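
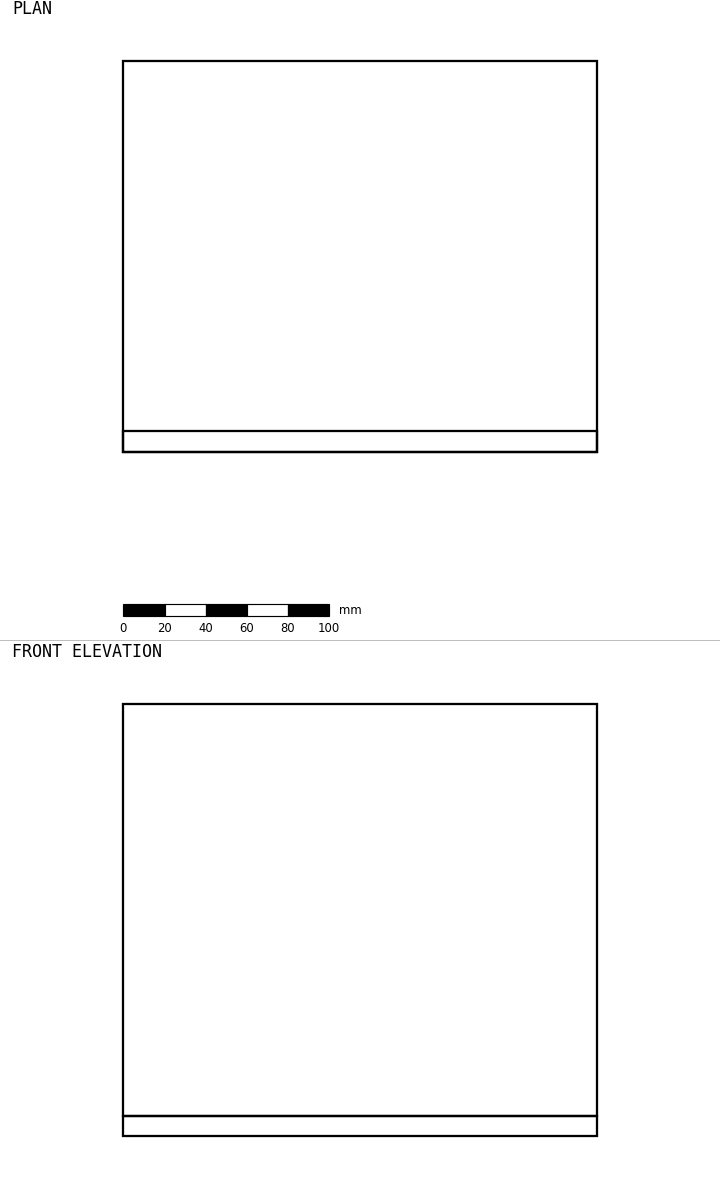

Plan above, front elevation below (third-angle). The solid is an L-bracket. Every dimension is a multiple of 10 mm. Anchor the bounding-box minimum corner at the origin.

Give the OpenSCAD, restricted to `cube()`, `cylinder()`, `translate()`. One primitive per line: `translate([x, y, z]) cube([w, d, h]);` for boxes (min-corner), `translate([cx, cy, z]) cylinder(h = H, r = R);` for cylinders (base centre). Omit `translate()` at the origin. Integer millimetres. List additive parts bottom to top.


cube([230, 190, 10]);
translate([0, 0, 10]) cube([230, 10, 200]);


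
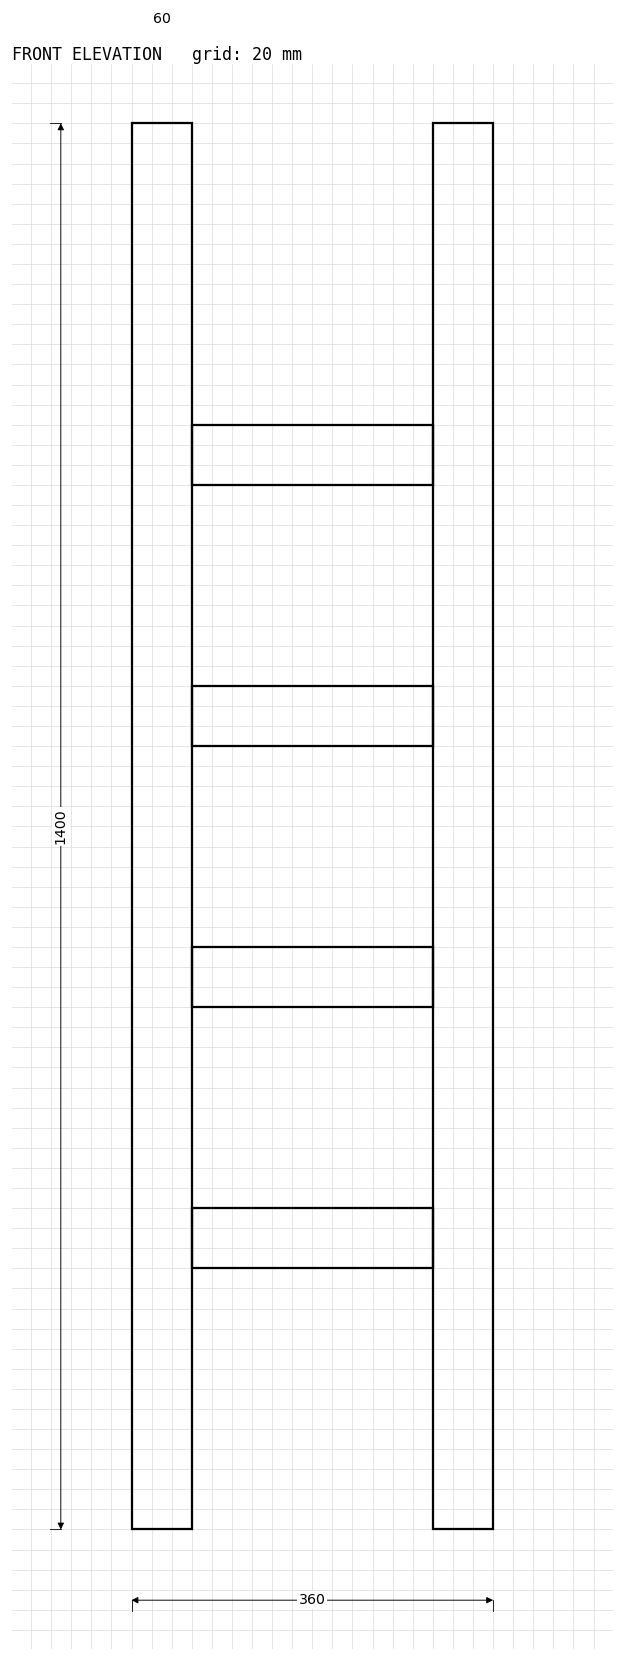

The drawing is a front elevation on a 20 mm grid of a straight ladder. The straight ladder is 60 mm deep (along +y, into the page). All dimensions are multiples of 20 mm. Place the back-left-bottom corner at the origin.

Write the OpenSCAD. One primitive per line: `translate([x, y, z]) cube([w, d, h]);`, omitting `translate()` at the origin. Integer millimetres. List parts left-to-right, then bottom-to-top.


cube([60, 60, 1400]);
translate([60, 0, 260]) cube([240, 60, 60]);
translate([60, 0, 520]) cube([240, 60, 60]);
translate([60, 0, 780]) cube([240, 60, 60]);
translate([60, 0, 1040]) cube([240, 60, 60]);
translate([300, 0, 0]) cube([60, 60, 1400]);


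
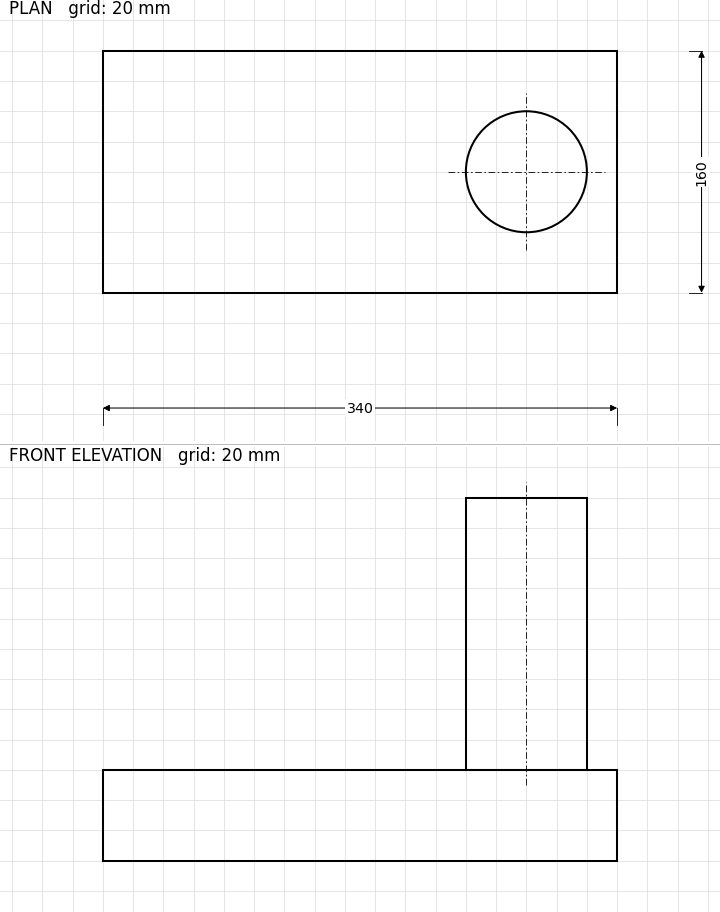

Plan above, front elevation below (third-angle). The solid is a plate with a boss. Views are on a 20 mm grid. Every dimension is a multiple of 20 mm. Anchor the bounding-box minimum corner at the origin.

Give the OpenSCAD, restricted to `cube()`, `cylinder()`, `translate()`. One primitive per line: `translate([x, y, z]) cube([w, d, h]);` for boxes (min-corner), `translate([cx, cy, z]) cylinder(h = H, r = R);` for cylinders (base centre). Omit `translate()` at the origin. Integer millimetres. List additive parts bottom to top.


cube([340, 160, 60]);
translate([280, 80, 60]) cylinder(h = 180, r = 40);


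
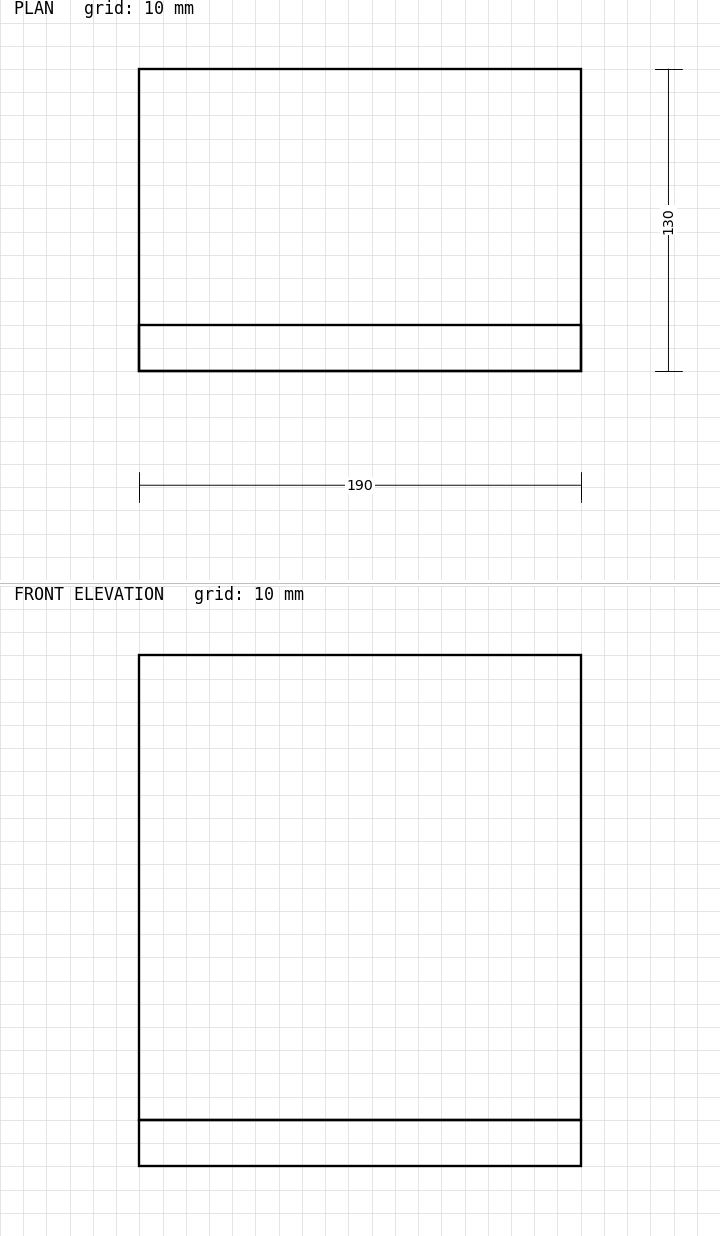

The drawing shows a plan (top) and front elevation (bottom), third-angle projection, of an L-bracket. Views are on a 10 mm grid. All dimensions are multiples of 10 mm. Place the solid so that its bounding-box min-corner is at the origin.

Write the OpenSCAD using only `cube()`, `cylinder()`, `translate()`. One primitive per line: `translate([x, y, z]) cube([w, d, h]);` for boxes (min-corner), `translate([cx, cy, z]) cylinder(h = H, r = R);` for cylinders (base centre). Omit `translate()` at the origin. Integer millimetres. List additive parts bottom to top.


cube([190, 130, 20]);
translate([0, 0, 20]) cube([190, 20, 200]);


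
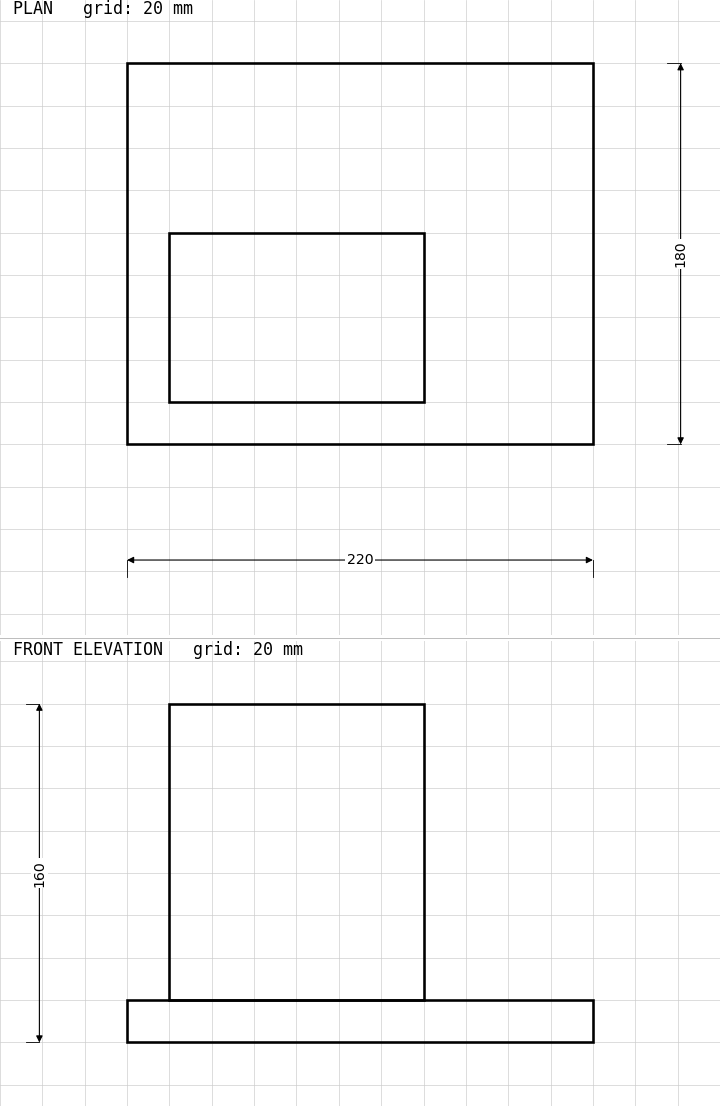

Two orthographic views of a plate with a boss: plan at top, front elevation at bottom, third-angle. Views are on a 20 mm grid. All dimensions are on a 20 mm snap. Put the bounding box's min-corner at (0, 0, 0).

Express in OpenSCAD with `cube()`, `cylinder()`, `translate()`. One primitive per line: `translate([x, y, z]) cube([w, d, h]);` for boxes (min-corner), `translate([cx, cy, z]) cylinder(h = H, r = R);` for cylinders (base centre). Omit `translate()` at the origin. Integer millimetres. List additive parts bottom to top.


cube([220, 180, 20]);
translate([20, 20, 20]) cube([120, 80, 140]);


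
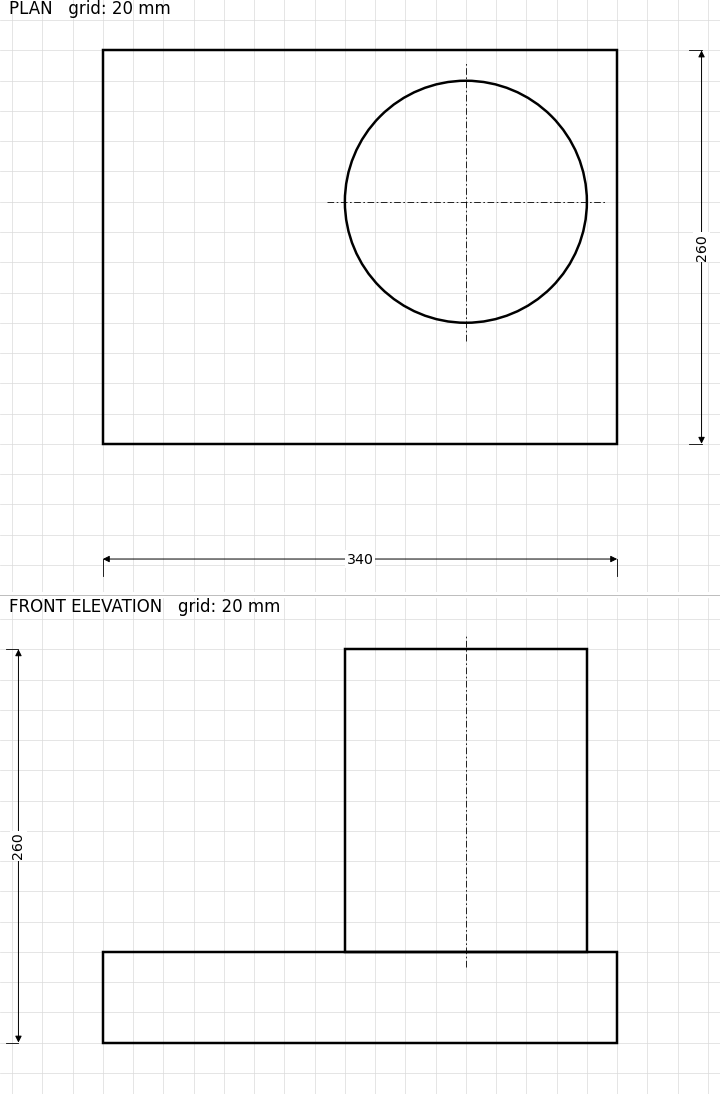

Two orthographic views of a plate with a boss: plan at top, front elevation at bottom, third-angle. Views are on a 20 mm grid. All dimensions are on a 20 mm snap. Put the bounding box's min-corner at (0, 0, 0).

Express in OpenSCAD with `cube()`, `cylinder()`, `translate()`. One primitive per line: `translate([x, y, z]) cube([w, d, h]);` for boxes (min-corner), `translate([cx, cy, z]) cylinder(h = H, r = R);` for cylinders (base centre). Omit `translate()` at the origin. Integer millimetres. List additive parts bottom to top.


cube([340, 260, 60]);
translate([240, 160, 60]) cylinder(h = 200, r = 80);


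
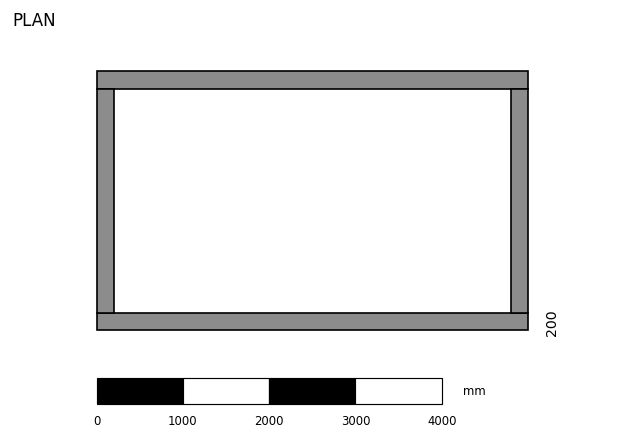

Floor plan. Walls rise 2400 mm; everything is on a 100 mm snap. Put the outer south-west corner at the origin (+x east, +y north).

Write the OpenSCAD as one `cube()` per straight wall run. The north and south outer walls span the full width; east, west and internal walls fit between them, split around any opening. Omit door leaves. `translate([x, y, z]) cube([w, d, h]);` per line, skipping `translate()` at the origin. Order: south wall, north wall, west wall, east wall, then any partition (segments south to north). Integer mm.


cube([5000, 200, 2400]);
translate([0, 2800, 0]) cube([5000, 200, 2400]);
translate([0, 200, 0]) cube([200, 2600, 2400]);
translate([4800, 200, 0]) cube([200, 2600, 2400]);


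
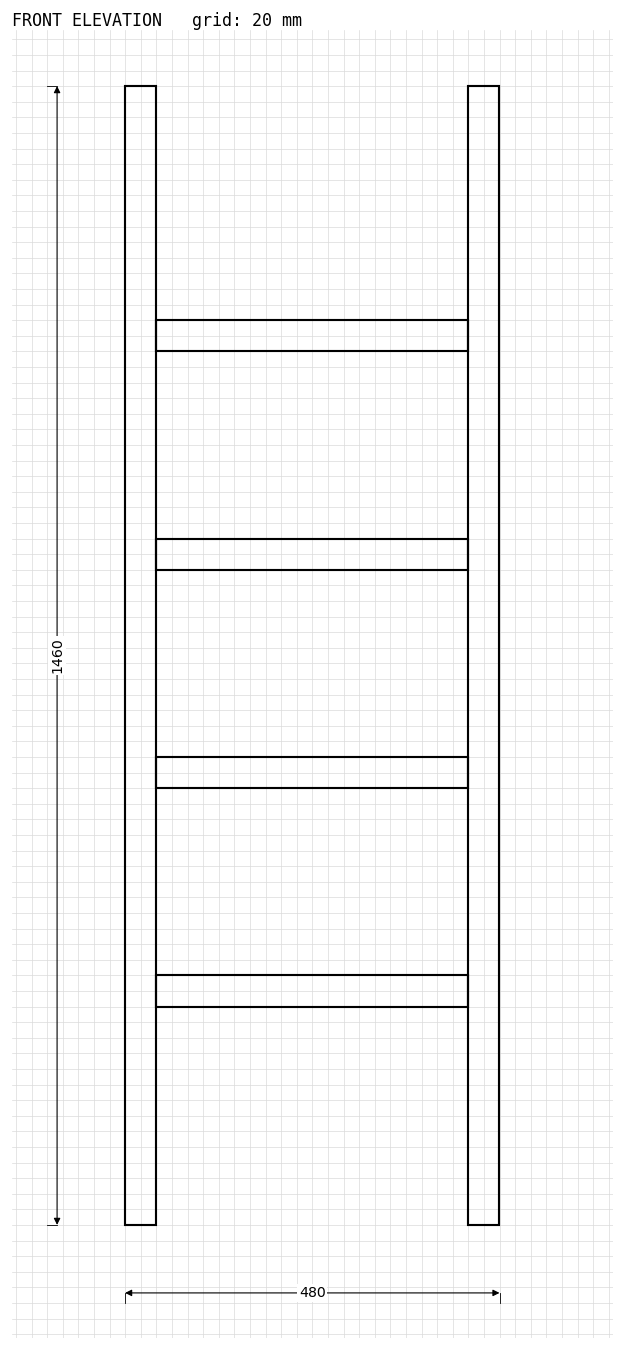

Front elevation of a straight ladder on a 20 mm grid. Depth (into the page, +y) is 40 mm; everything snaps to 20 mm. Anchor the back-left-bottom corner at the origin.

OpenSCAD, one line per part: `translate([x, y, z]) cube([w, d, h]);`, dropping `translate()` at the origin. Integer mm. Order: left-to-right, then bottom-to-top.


cube([40, 40, 1460]);
translate([40, 0, 280]) cube([400, 40, 40]);
translate([40, 0, 560]) cube([400, 40, 40]);
translate([40, 0, 840]) cube([400, 40, 40]);
translate([40, 0, 1120]) cube([400, 40, 40]);
translate([440, 0, 0]) cube([40, 40, 1460]);


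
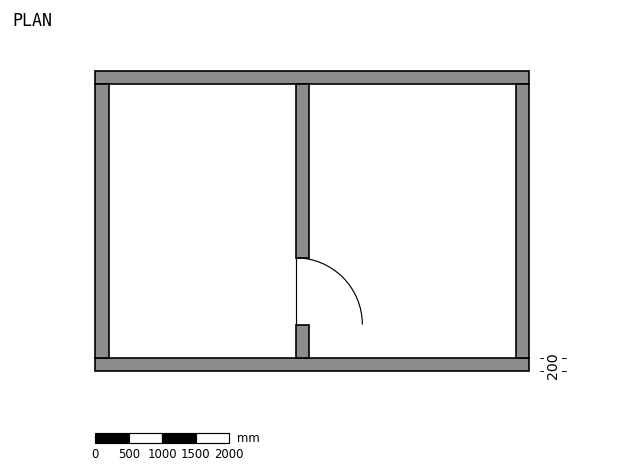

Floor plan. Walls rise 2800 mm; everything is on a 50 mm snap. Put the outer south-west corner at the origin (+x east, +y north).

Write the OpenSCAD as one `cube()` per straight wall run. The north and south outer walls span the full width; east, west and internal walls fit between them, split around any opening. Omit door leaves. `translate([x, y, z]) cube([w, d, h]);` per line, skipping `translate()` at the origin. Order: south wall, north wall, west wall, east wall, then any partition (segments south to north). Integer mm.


cube([6500, 200, 2800]);
translate([0, 4300, 0]) cube([6500, 200, 2800]);
translate([0, 200, 0]) cube([200, 4100, 2800]);
translate([6300, 200, 0]) cube([200, 4100, 2800]);
translate([3000, 200, 0]) cube([200, 500, 2800]);
translate([3000, 1700, 0]) cube([200, 2600, 2800]);


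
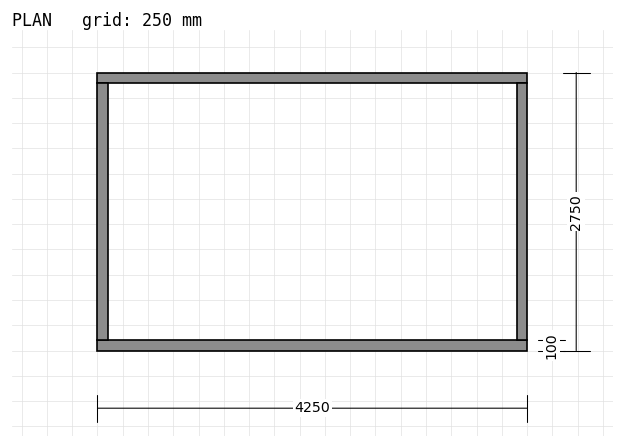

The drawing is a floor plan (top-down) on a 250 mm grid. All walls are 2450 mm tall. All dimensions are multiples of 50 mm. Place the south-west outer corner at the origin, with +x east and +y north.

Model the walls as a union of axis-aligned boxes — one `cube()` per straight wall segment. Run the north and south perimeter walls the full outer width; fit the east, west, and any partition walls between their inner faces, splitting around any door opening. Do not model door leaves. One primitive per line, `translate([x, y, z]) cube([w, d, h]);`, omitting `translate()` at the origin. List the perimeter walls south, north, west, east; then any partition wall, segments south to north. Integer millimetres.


cube([4250, 100, 2450]);
translate([0, 2650, 0]) cube([4250, 100, 2450]);
translate([0, 100, 0]) cube([100, 2550, 2450]);
translate([4150, 100, 0]) cube([100, 2550, 2450]);


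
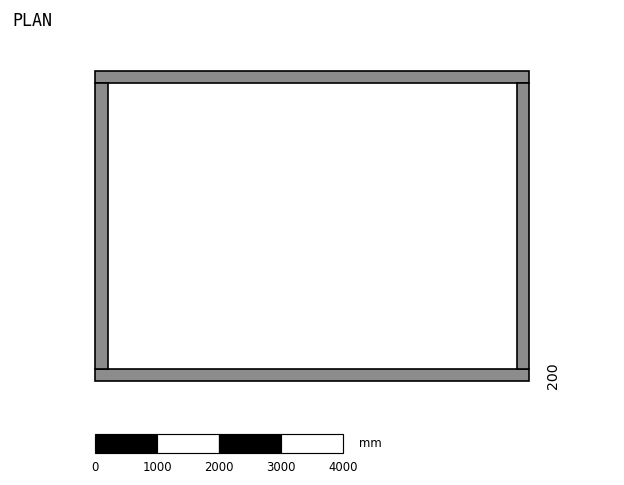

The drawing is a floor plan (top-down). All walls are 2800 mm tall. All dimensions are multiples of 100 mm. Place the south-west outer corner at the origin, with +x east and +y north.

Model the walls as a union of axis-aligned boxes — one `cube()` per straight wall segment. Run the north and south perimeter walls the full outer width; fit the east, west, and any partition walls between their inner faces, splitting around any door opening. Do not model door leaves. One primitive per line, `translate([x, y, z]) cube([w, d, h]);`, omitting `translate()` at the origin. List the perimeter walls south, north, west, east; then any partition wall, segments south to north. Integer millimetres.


cube([7000, 200, 2800]);
translate([0, 4800, 0]) cube([7000, 200, 2800]);
translate([0, 200, 0]) cube([200, 4600, 2800]);
translate([6800, 200, 0]) cube([200, 4600, 2800]);


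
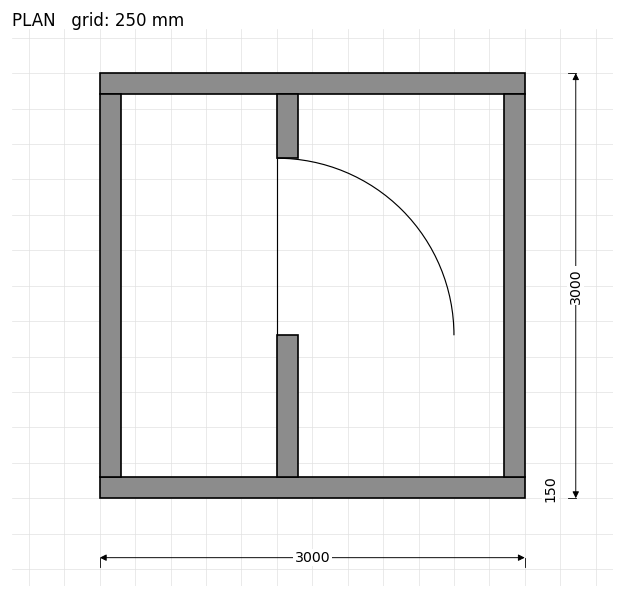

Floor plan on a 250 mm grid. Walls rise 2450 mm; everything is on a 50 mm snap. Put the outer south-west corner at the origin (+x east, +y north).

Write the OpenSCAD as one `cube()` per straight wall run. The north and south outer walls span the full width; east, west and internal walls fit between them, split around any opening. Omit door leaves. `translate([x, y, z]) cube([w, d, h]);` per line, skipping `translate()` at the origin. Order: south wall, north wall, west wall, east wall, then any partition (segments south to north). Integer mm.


cube([3000, 150, 2450]);
translate([0, 2850, 0]) cube([3000, 150, 2450]);
translate([0, 150, 0]) cube([150, 2700, 2450]);
translate([2850, 150, 0]) cube([150, 2700, 2450]);
translate([1250, 150, 0]) cube([150, 1000, 2450]);
translate([1250, 2400, 0]) cube([150, 450, 2450]);


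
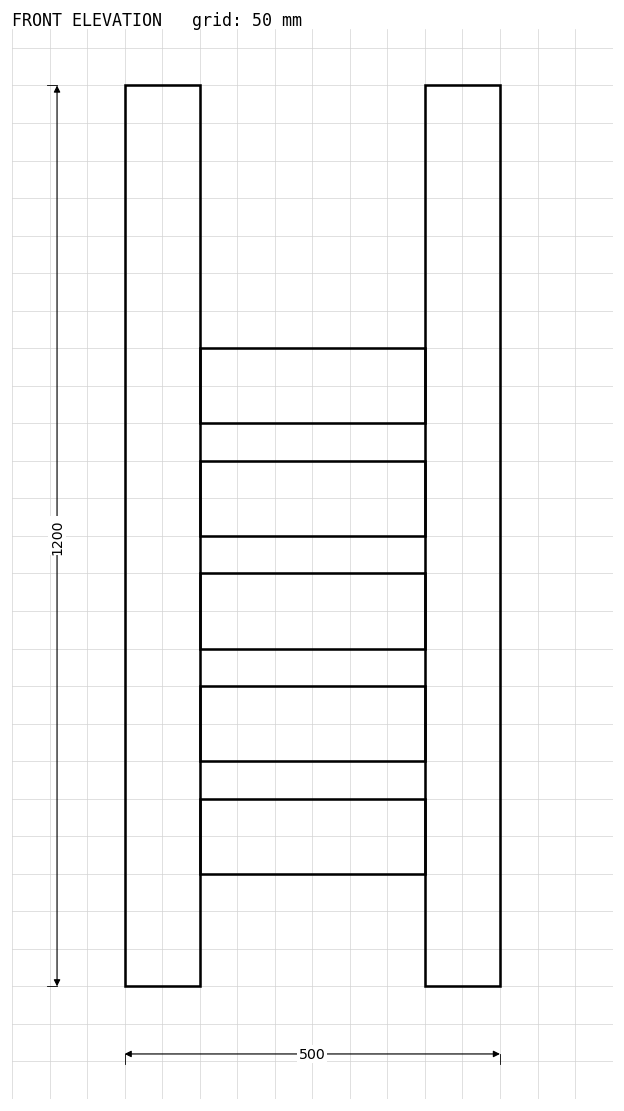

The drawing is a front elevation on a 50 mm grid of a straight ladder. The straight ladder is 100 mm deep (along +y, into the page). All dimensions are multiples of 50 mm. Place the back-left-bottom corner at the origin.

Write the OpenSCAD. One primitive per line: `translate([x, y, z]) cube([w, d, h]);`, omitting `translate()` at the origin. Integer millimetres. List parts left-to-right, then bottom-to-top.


cube([100, 100, 1200]);
translate([100, 0, 150]) cube([300, 100, 100]);
translate([100, 0, 300]) cube([300, 100, 100]);
translate([100, 0, 450]) cube([300, 100, 100]);
translate([100, 0, 600]) cube([300, 100, 100]);
translate([100, 0, 750]) cube([300, 100, 100]);
translate([400, 0, 0]) cube([100, 100, 1200]);


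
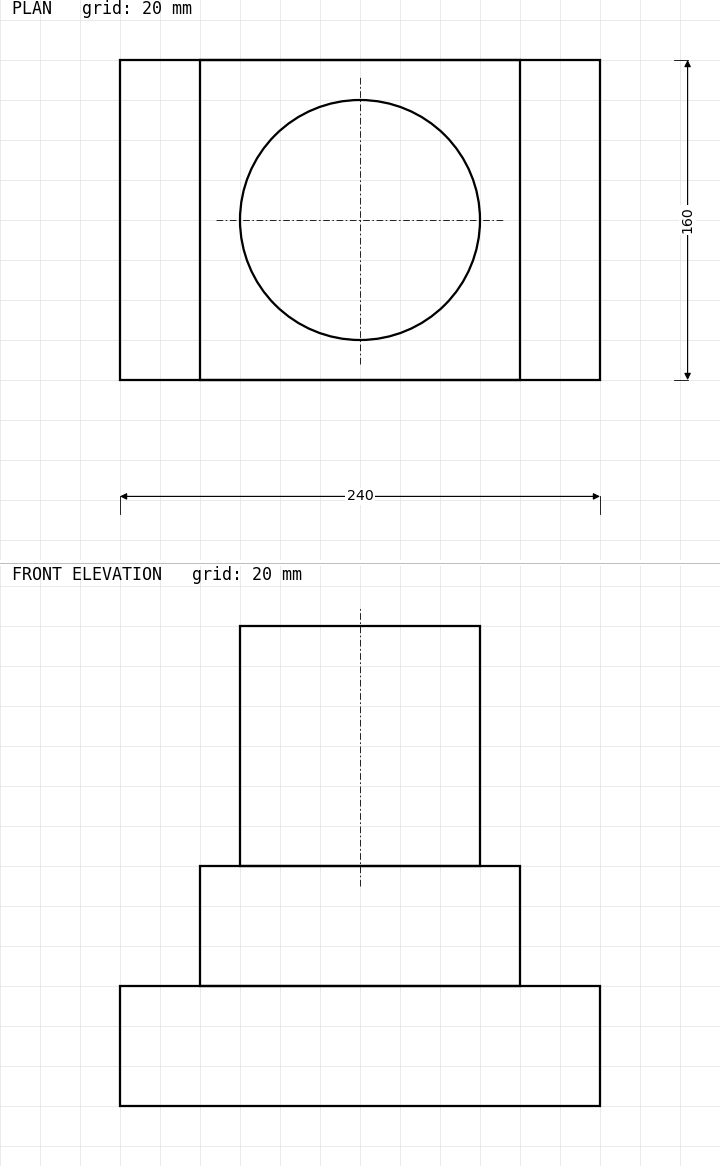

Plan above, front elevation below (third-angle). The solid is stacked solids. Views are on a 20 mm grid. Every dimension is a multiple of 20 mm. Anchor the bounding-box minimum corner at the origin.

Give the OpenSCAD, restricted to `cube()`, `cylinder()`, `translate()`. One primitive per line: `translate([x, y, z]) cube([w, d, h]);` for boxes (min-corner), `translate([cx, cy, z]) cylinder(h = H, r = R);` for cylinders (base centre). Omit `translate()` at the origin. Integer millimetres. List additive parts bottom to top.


cube([240, 160, 60]);
translate([40, 0, 60]) cube([160, 160, 60]);
translate([120, 80, 120]) cylinder(h = 120, r = 60);


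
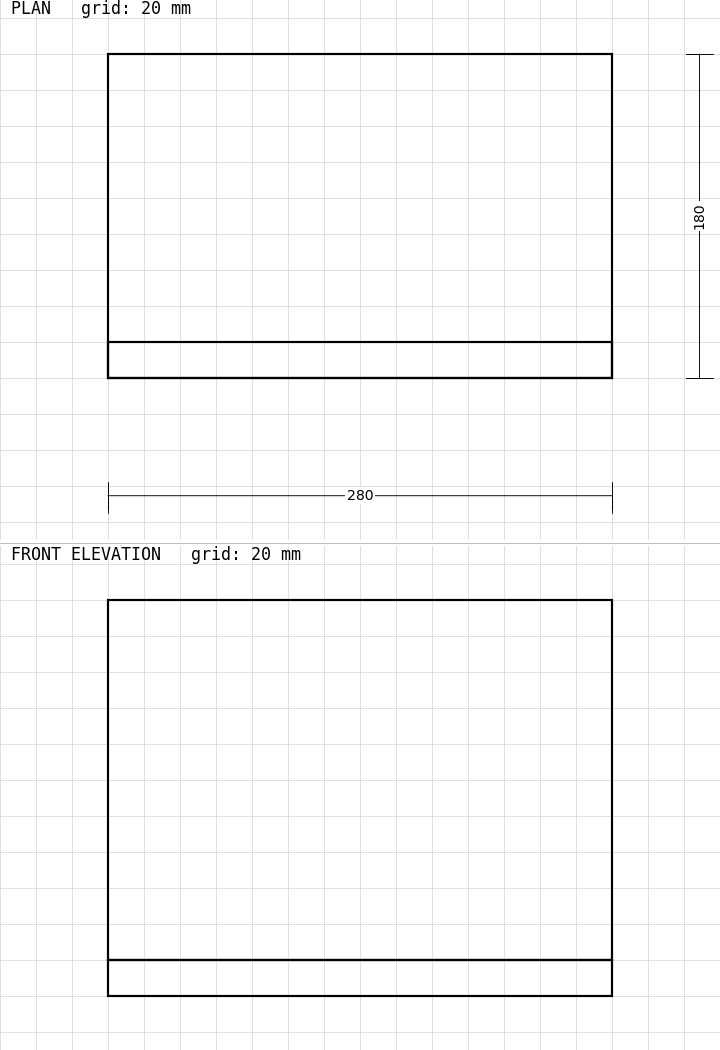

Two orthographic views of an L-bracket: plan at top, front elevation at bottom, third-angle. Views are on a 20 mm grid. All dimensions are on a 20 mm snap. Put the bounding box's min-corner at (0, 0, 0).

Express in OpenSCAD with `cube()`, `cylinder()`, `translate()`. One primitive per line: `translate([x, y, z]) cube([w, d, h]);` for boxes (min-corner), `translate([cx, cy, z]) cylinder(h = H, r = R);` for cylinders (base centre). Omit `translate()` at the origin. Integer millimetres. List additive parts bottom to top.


cube([280, 180, 20]);
translate([0, 0, 20]) cube([280, 20, 200]);


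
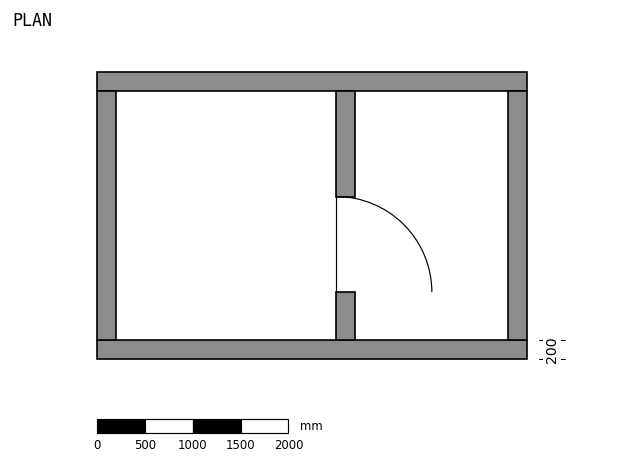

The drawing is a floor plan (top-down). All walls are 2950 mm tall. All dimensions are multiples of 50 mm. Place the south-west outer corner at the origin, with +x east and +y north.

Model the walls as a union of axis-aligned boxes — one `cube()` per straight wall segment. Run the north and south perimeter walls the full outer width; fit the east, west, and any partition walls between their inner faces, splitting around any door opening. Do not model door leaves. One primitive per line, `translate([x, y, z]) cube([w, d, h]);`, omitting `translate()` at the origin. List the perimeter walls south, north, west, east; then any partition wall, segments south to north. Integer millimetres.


cube([4500, 200, 2950]);
translate([0, 2800, 0]) cube([4500, 200, 2950]);
translate([0, 200, 0]) cube([200, 2600, 2950]);
translate([4300, 200, 0]) cube([200, 2600, 2950]);
translate([2500, 200, 0]) cube([200, 500, 2950]);
translate([2500, 1700, 0]) cube([200, 1100, 2950]);


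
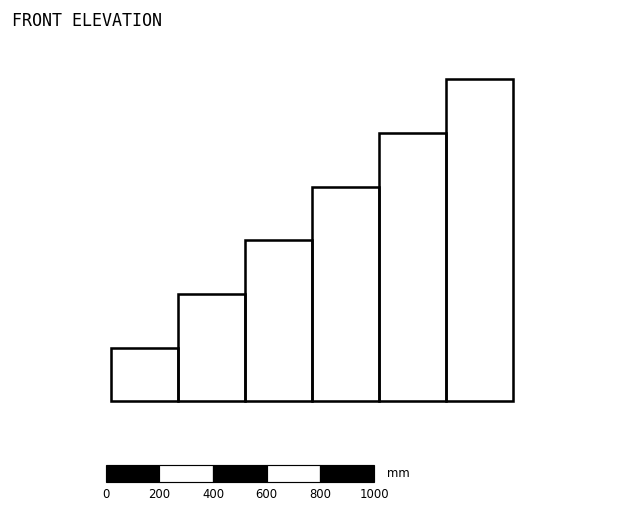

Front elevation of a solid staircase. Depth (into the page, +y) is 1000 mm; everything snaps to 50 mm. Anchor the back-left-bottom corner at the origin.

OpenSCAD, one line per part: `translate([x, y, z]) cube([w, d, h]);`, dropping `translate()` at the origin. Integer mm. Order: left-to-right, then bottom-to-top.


cube([250, 1000, 200]);
translate([250, 0, 0]) cube([250, 1000, 400]);
translate([500, 0, 0]) cube([250, 1000, 600]);
translate([750, 0, 0]) cube([250, 1000, 800]);
translate([1000, 0, 0]) cube([250, 1000, 1000]);
translate([1250, 0, 0]) cube([250, 1000, 1200]);


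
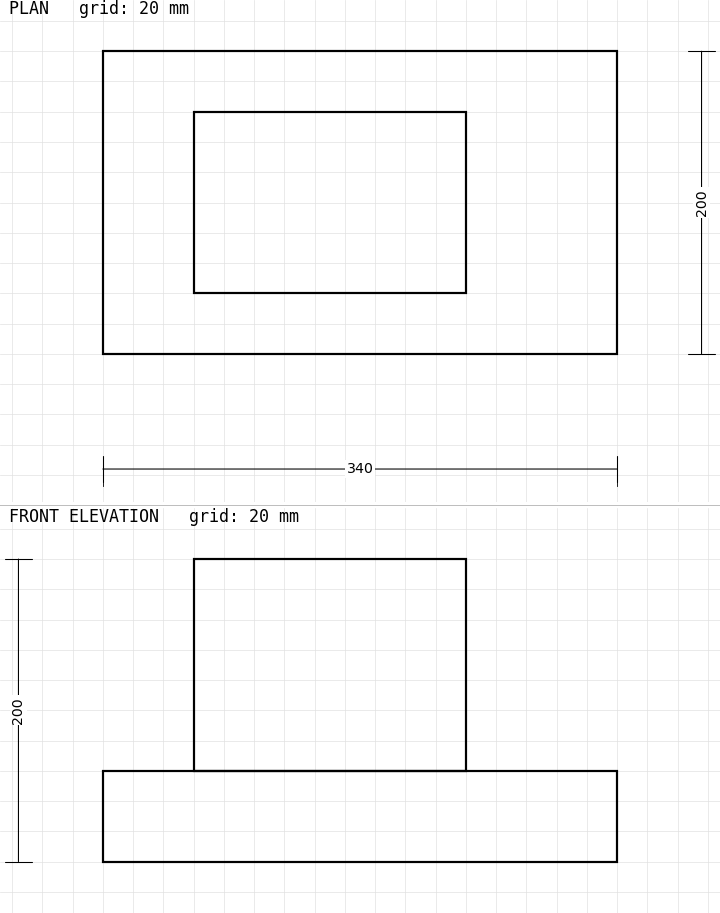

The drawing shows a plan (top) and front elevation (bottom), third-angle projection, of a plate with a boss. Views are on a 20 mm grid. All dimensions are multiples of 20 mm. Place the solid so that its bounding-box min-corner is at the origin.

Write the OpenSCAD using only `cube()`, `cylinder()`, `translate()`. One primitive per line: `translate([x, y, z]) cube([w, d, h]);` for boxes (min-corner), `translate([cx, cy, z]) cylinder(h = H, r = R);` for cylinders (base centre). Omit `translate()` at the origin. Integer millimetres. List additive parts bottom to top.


cube([340, 200, 60]);
translate([60, 40, 60]) cube([180, 120, 140]);


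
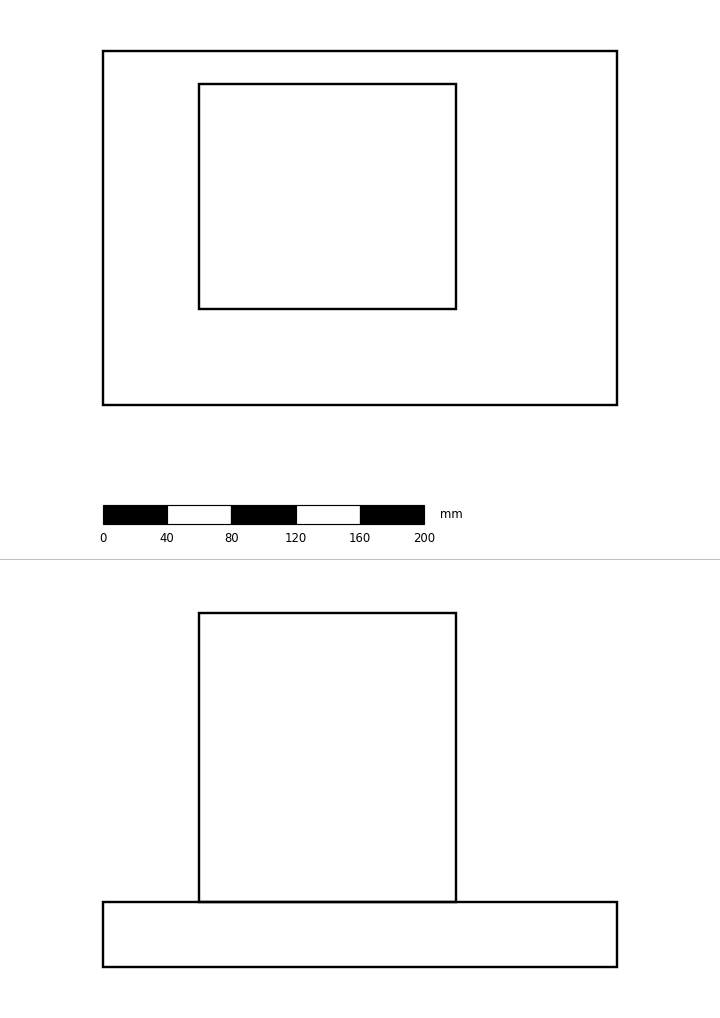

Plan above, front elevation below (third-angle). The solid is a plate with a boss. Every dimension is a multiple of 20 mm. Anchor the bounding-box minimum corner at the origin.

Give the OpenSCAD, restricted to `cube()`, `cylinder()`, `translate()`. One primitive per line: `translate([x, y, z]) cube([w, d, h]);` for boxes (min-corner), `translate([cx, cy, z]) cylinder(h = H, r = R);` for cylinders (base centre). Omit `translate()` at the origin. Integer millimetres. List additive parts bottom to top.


cube([320, 220, 40]);
translate([60, 60, 40]) cube([160, 140, 180]);


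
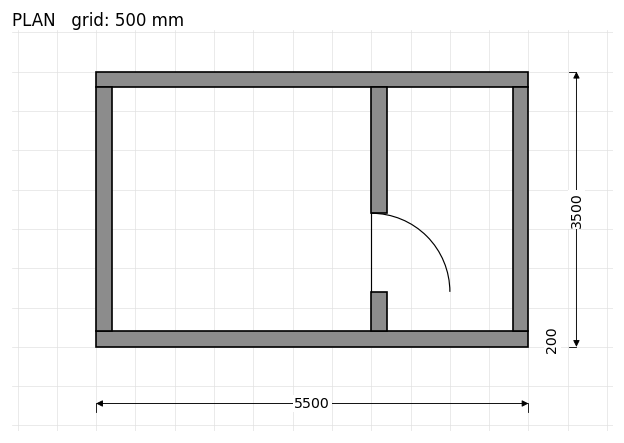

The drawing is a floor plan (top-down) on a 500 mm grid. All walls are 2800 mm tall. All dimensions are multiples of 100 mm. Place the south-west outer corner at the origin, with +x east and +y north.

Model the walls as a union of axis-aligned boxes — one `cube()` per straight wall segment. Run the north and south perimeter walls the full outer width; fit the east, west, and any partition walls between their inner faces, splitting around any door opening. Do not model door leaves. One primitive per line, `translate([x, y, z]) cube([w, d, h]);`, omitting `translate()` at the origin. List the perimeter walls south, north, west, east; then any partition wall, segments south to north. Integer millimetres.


cube([5500, 200, 2800]);
translate([0, 3300, 0]) cube([5500, 200, 2800]);
translate([0, 200, 0]) cube([200, 3100, 2800]);
translate([5300, 200, 0]) cube([200, 3100, 2800]);
translate([3500, 200, 0]) cube([200, 500, 2800]);
translate([3500, 1700, 0]) cube([200, 1600, 2800]);


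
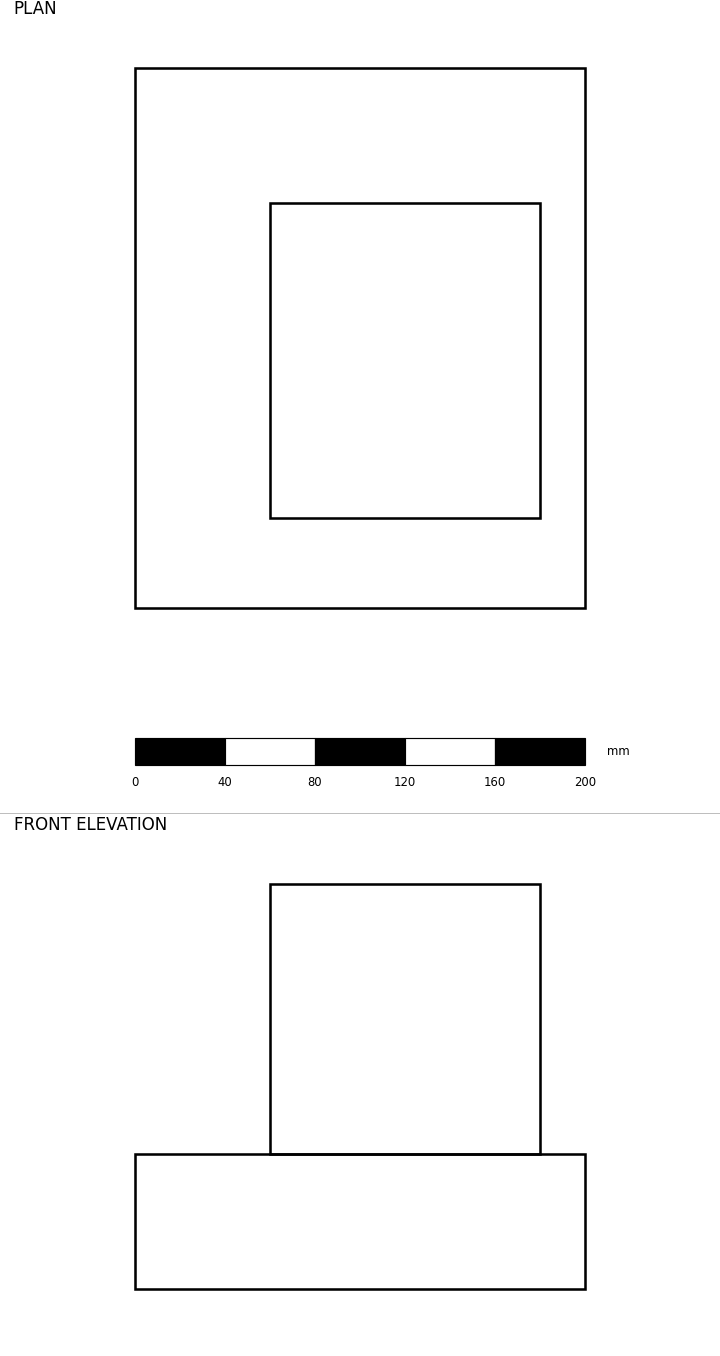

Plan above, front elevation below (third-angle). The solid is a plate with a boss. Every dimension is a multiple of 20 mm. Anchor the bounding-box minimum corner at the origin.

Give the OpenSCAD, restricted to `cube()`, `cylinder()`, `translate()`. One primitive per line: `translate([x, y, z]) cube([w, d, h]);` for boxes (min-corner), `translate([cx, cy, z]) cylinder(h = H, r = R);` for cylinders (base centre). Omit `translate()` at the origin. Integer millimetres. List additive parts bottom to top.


cube([200, 240, 60]);
translate([60, 40, 60]) cube([120, 140, 120]);


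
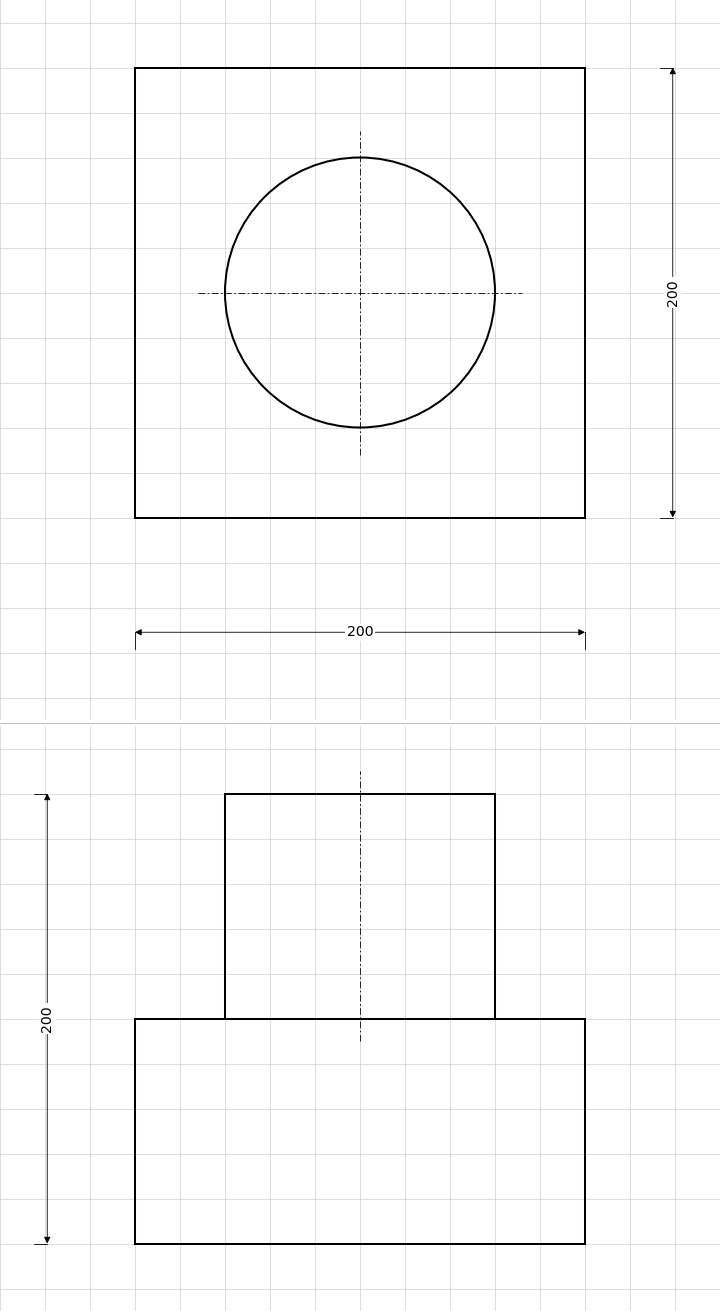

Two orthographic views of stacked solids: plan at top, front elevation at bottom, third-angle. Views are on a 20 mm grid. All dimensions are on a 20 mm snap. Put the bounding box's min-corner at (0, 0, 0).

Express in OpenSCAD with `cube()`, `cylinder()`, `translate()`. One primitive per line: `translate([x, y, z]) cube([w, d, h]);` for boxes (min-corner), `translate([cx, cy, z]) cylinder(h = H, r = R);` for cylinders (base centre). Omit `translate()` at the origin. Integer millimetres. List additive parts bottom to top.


cube([200, 200, 100]);
translate([100, 100, 100]) cylinder(h = 100, r = 60);


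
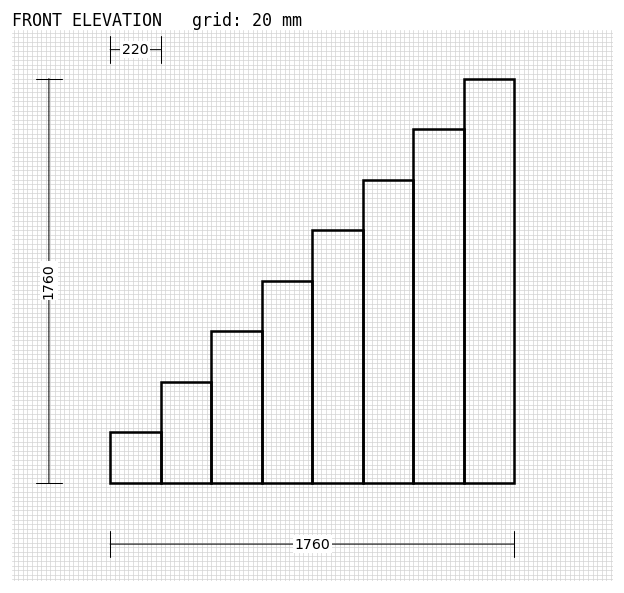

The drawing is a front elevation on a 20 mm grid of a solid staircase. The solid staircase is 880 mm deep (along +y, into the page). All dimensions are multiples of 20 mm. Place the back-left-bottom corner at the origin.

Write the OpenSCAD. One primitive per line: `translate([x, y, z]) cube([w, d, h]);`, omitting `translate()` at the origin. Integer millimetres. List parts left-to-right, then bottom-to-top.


cube([220, 880, 220]);
translate([220, 0, 0]) cube([220, 880, 440]);
translate([440, 0, 0]) cube([220, 880, 660]);
translate([660, 0, 0]) cube([220, 880, 880]);
translate([880, 0, 0]) cube([220, 880, 1100]);
translate([1100, 0, 0]) cube([220, 880, 1320]);
translate([1320, 0, 0]) cube([220, 880, 1540]);
translate([1540, 0, 0]) cube([220, 880, 1760]);


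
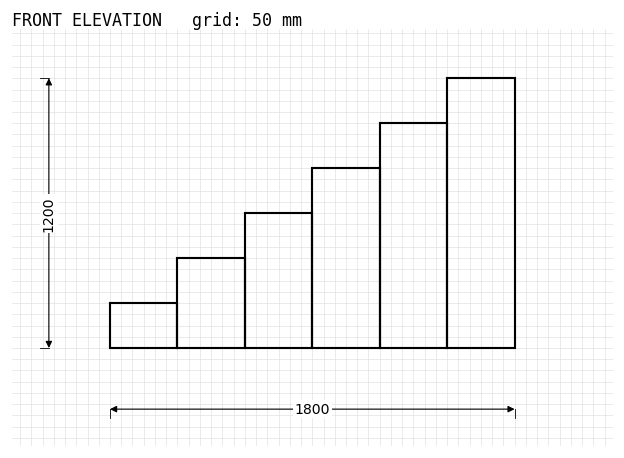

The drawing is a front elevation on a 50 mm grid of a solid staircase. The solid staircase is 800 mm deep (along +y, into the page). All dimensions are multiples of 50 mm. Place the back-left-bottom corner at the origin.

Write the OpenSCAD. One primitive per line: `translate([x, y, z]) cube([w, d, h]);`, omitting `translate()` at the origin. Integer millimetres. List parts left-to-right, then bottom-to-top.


cube([300, 800, 200]);
translate([300, 0, 0]) cube([300, 800, 400]);
translate([600, 0, 0]) cube([300, 800, 600]);
translate([900, 0, 0]) cube([300, 800, 800]);
translate([1200, 0, 0]) cube([300, 800, 1000]);
translate([1500, 0, 0]) cube([300, 800, 1200]);


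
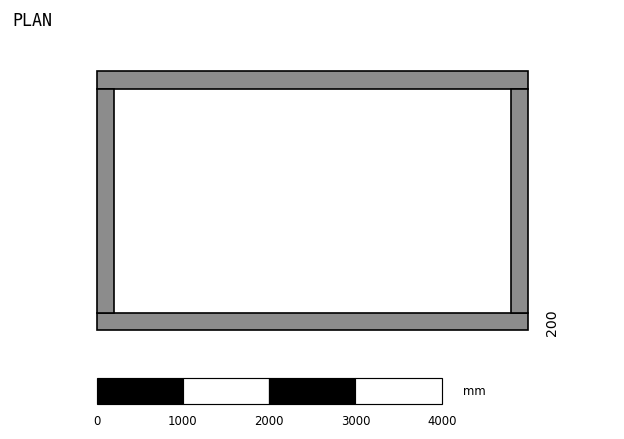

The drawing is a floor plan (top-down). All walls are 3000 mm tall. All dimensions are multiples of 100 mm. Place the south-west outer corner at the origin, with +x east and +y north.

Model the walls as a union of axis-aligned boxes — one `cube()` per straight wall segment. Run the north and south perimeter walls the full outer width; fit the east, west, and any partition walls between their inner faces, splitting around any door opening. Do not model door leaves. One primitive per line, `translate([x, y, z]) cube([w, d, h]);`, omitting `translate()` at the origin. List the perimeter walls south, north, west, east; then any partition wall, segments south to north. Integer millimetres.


cube([5000, 200, 3000]);
translate([0, 2800, 0]) cube([5000, 200, 3000]);
translate([0, 200, 0]) cube([200, 2600, 3000]);
translate([4800, 200, 0]) cube([200, 2600, 3000]);


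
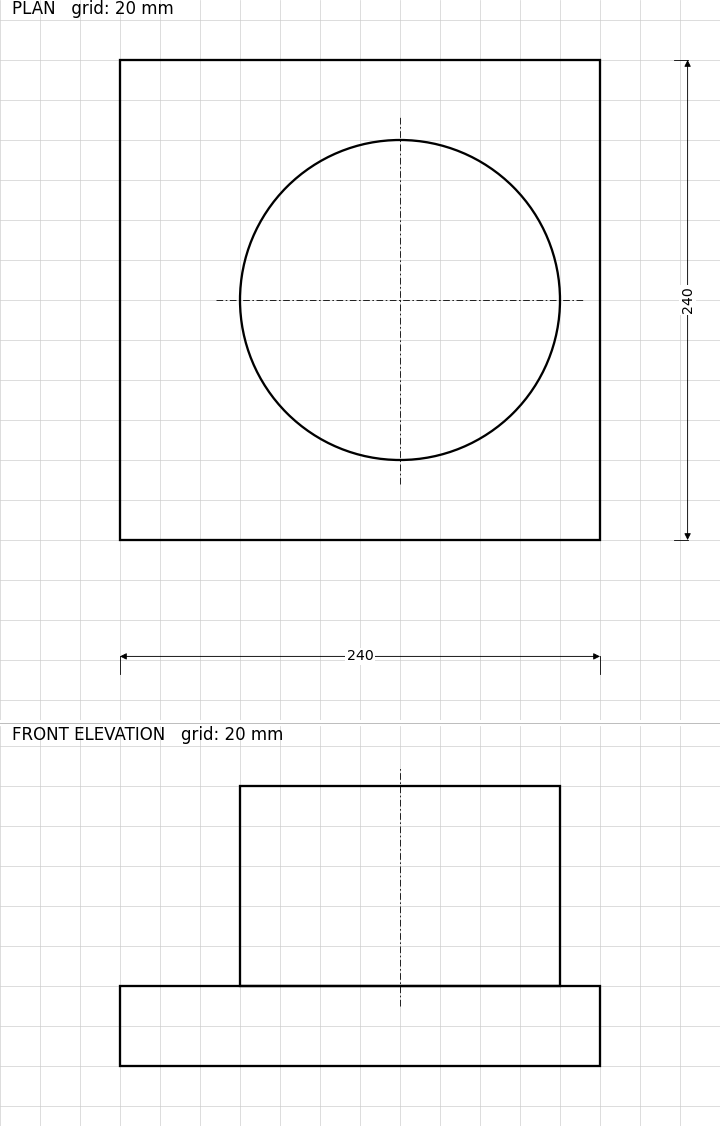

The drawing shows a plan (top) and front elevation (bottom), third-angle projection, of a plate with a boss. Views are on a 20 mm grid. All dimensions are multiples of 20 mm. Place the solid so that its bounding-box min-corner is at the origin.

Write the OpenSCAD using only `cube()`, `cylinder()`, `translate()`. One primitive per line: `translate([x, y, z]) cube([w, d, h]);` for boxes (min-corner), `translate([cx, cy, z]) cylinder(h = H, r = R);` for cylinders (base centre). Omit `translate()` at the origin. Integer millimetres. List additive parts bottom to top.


cube([240, 240, 40]);
translate([140, 120, 40]) cylinder(h = 100, r = 80);


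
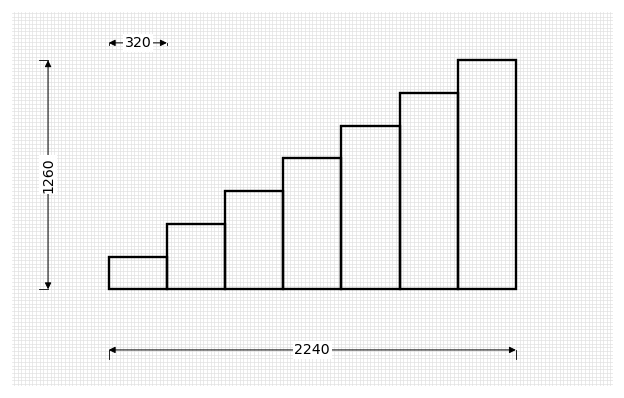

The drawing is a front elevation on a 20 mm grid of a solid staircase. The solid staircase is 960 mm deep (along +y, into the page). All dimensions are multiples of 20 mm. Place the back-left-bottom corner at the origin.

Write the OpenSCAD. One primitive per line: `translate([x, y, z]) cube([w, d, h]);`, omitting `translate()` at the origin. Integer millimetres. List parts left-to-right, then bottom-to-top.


cube([320, 960, 180]);
translate([320, 0, 0]) cube([320, 960, 360]);
translate([640, 0, 0]) cube([320, 960, 540]);
translate([960, 0, 0]) cube([320, 960, 720]);
translate([1280, 0, 0]) cube([320, 960, 900]);
translate([1600, 0, 0]) cube([320, 960, 1080]);
translate([1920, 0, 0]) cube([320, 960, 1260]);


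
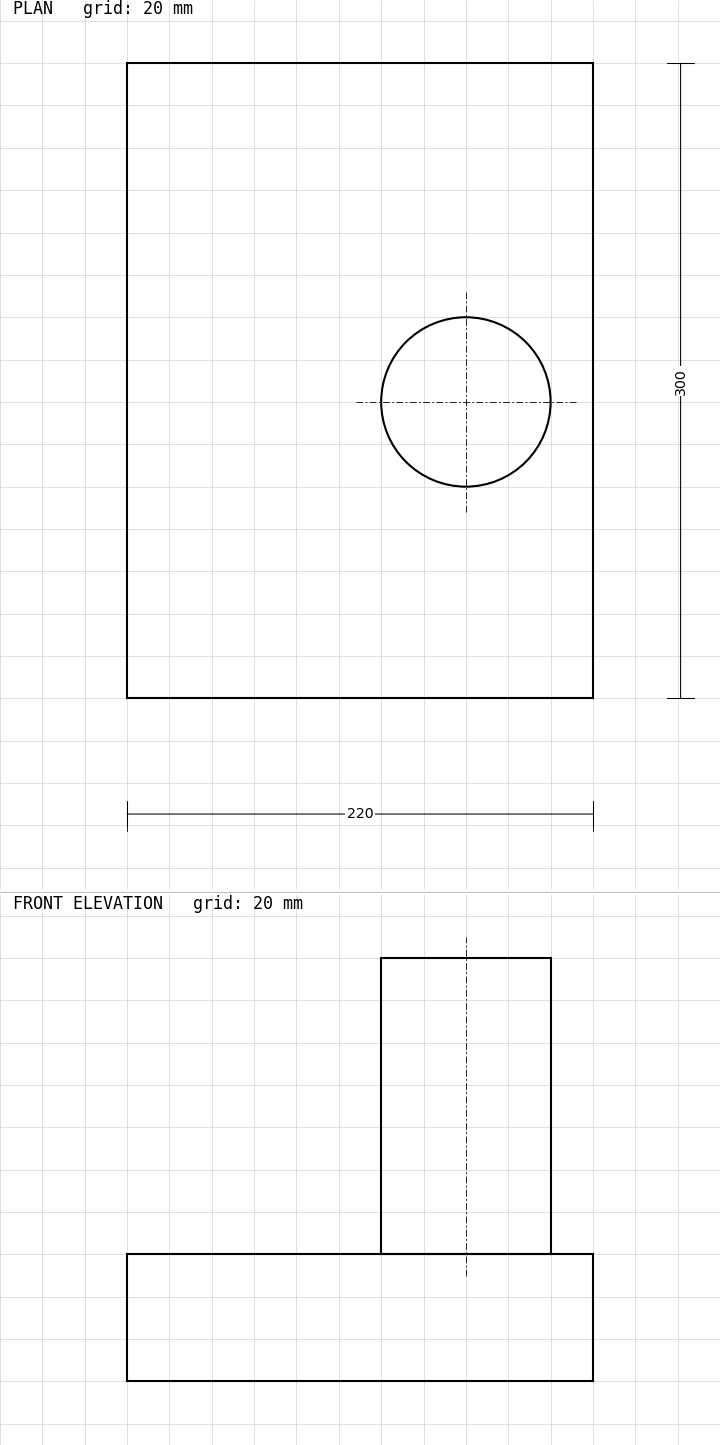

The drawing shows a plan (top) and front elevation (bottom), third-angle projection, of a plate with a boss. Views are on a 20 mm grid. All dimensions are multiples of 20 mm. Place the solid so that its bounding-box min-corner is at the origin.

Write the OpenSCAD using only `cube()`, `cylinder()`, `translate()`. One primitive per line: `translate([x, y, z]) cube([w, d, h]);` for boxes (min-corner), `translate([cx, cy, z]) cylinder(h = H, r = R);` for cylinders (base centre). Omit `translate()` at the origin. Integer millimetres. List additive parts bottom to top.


cube([220, 300, 60]);
translate([160, 140, 60]) cylinder(h = 140, r = 40);


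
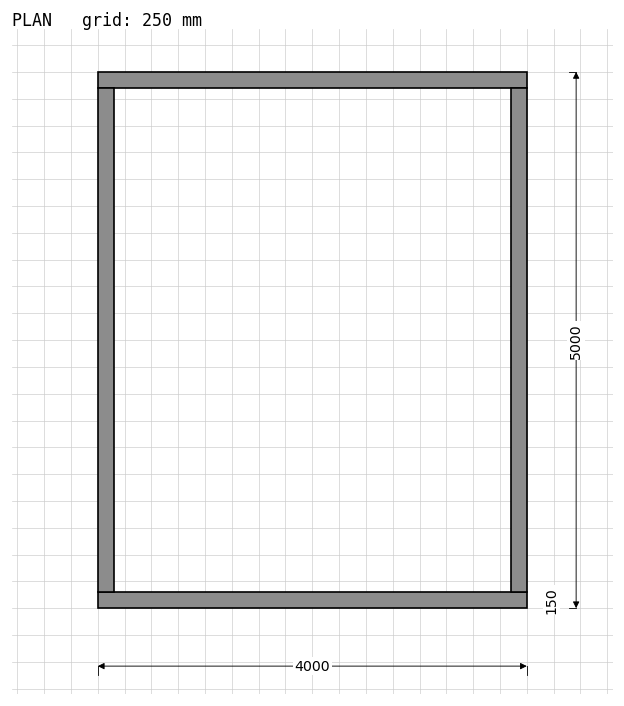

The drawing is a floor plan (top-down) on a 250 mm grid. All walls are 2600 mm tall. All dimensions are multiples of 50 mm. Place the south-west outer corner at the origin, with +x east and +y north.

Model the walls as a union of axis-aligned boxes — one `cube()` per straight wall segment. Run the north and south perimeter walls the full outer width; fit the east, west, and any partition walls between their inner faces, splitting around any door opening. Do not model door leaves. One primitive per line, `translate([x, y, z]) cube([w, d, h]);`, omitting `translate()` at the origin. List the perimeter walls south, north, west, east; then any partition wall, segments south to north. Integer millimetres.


cube([4000, 150, 2600]);
translate([0, 4850, 0]) cube([4000, 150, 2600]);
translate([0, 150, 0]) cube([150, 4700, 2600]);
translate([3850, 150, 0]) cube([150, 4700, 2600]);


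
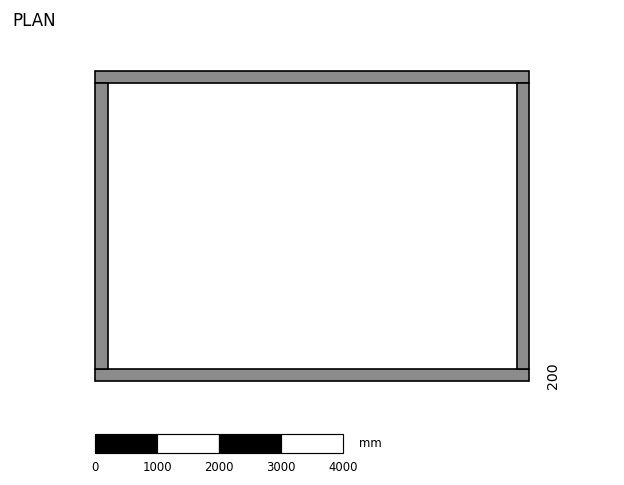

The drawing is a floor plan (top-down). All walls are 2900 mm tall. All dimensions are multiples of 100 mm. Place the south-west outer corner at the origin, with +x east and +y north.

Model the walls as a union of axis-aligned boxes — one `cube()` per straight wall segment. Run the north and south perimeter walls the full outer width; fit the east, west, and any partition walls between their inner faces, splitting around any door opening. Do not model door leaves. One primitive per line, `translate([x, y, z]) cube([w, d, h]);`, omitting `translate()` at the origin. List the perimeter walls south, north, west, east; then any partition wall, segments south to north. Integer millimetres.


cube([7000, 200, 2900]);
translate([0, 4800, 0]) cube([7000, 200, 2900]);
translate([0, 200, 0]) cube([200, 4600, 2900]);
translate([6800, 200, 0]) cube([200, 4600, 2900]);


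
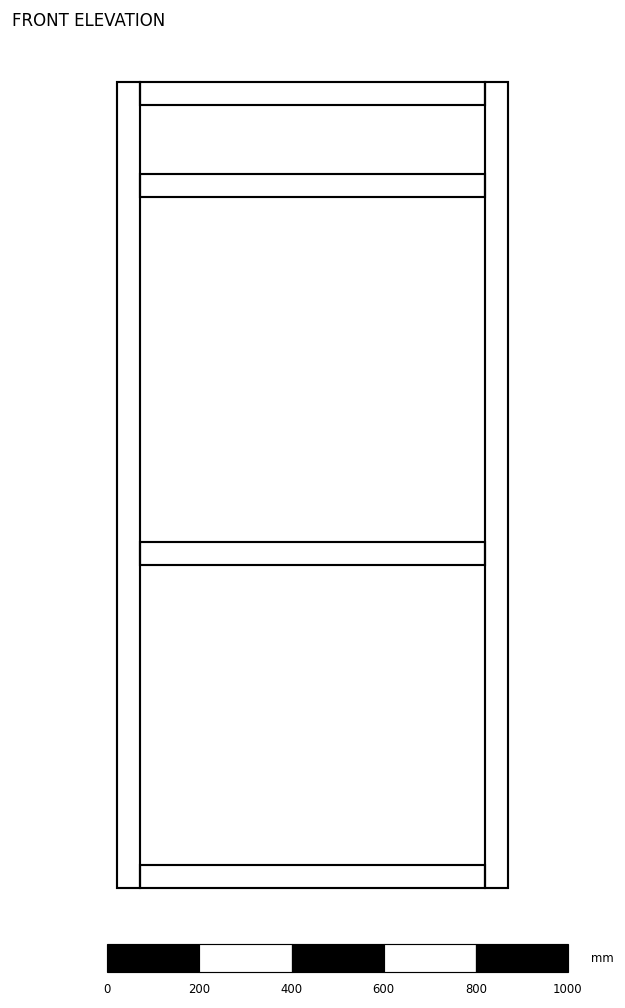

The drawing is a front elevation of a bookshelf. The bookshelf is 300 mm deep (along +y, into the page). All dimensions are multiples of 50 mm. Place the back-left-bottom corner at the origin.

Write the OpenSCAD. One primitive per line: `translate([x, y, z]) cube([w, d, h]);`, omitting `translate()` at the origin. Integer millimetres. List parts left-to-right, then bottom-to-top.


cube([50, 300, 1750]);
translate([50, 0, 0]) cube([750, 300, 50]);
translate([50, 0, 700]) cube([750, 300, 50]);
translate([50, 0, 1500]) cube([750, 300, 50]);
translate([50, 0, 1700]) cube([750, 300, 50]);
translate([800, 0, 0]) cube([50, 300, 1750]);


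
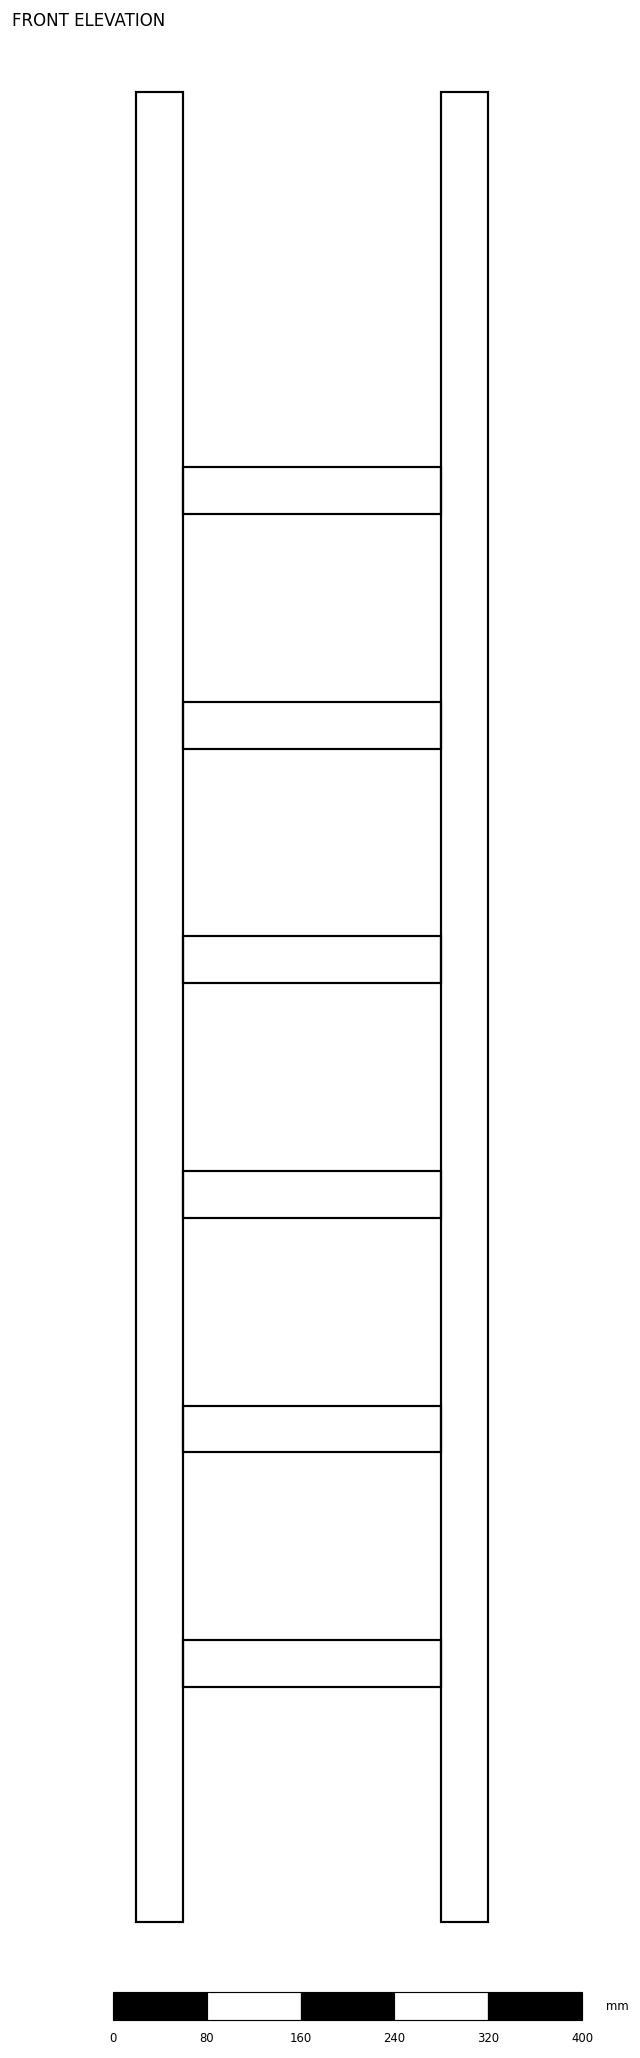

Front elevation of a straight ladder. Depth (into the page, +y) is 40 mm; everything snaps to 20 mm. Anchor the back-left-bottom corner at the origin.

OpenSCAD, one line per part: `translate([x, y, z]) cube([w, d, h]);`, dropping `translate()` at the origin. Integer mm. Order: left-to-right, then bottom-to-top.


cube([40, 40, 1560]);
translate([40, 0, 200]) cube([220, 40, 40]);
translate([40, 0, 400]) cube([220, 40, 40]);
translate([40, 0, 600]) cube([220, 40, 40]);
translate([40, 0, 800]) cube([220, 40, 40]);
translate([40, 0, 1000]) cube([220, 40, 40]);
translate([40, 0, 1200]) cube([220, 40, 40]);
translate([260, 0, 0]) cube([40, 40, 1560]);


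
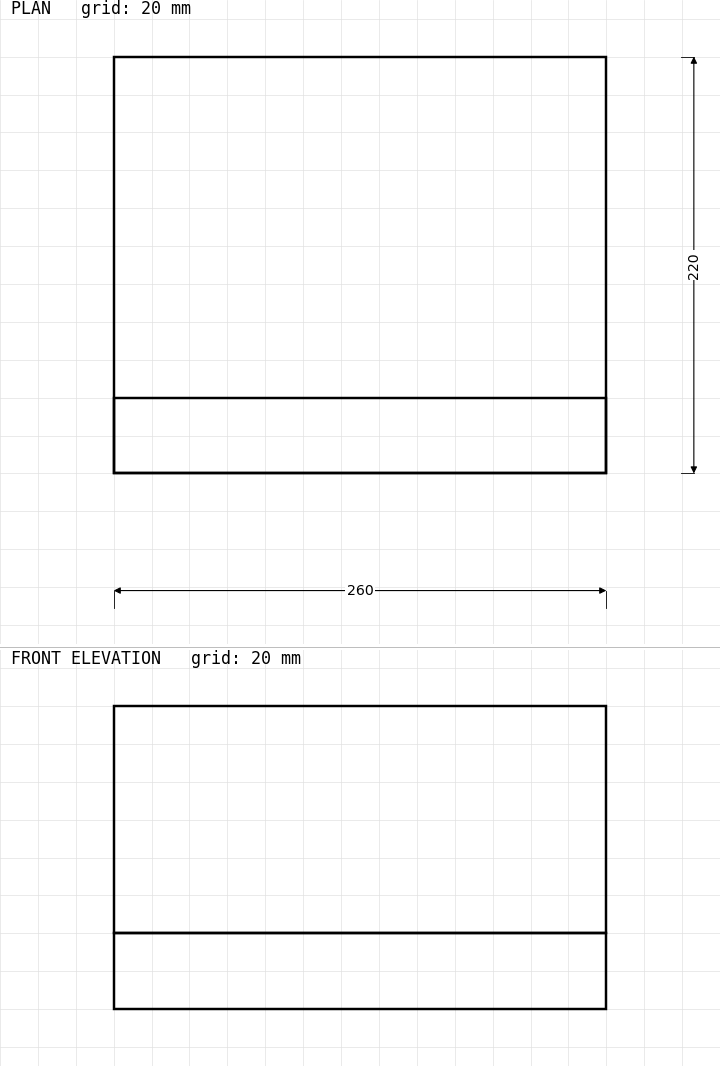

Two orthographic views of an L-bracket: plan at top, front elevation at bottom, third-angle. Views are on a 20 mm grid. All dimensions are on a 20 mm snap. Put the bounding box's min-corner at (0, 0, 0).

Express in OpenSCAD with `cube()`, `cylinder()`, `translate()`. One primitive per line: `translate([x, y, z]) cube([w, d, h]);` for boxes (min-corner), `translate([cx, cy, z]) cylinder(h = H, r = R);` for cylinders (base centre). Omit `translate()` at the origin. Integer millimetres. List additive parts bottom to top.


cube([260, 220, 40]);
translate([0, 0, 40]) cube([260, 40, 120]);


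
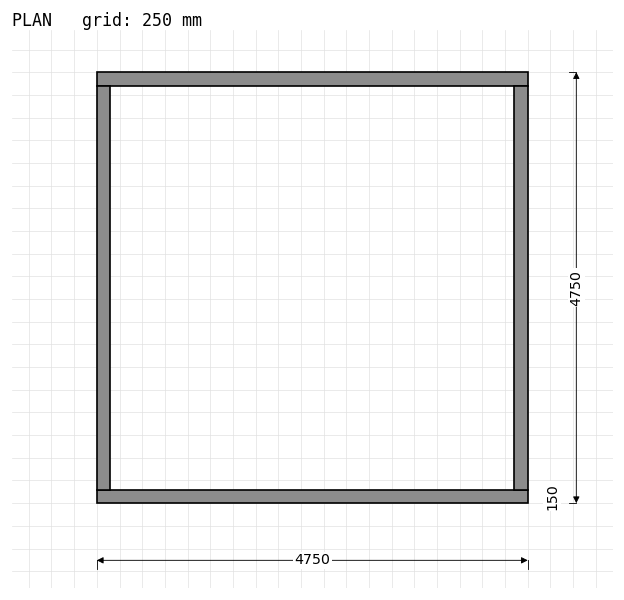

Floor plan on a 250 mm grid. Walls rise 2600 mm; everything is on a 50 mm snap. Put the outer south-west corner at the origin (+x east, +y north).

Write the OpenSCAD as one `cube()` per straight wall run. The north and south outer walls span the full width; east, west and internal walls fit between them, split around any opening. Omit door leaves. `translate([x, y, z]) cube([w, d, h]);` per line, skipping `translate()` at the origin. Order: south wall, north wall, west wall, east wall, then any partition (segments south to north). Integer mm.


cube([4750, 150, 2600]);
translate([0, 4600, 0]) cube([4750, 150, 2600]);
translate([0, 150, 0]) cube([150, 4450, 2600]);
translate([4600, 150, 0]) cube([150, 4450, 2600]);


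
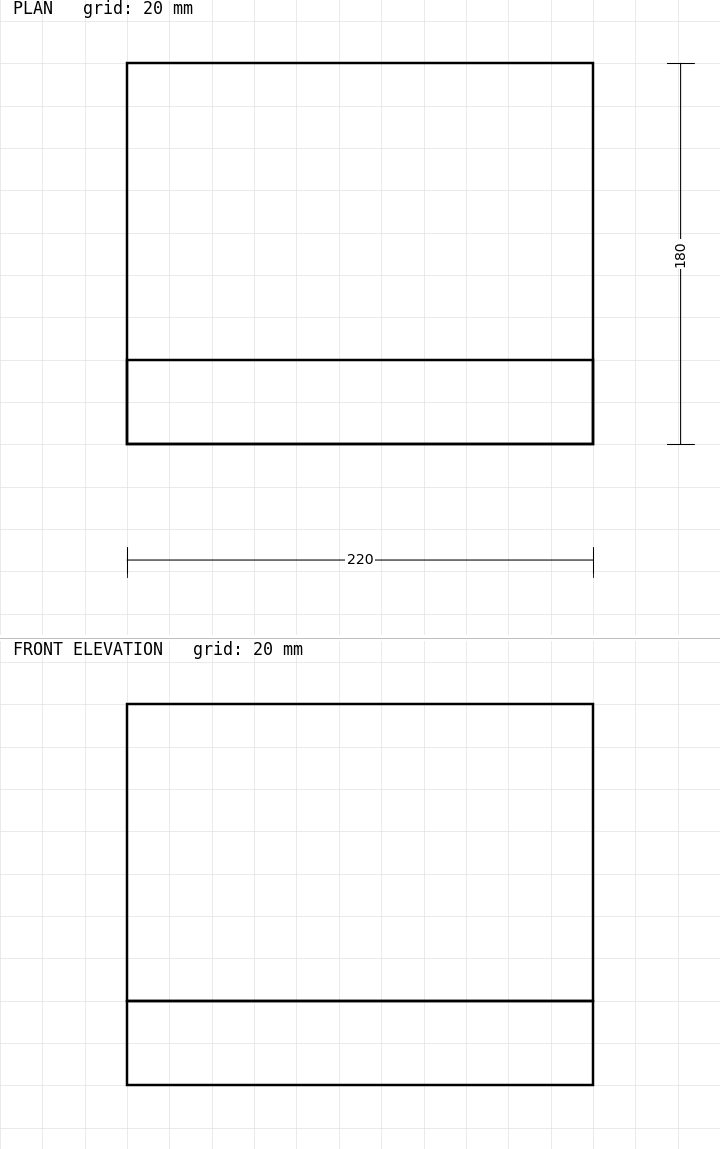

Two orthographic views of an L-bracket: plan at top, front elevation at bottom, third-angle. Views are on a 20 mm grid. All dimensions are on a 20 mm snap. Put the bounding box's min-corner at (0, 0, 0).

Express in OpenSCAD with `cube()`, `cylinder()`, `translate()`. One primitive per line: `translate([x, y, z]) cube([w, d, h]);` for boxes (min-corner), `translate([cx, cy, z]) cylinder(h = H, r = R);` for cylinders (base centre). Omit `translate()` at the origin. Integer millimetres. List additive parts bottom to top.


cube([220, 180, 40]);
translate([0, 0, 40]) cube([220, 40, 140]);


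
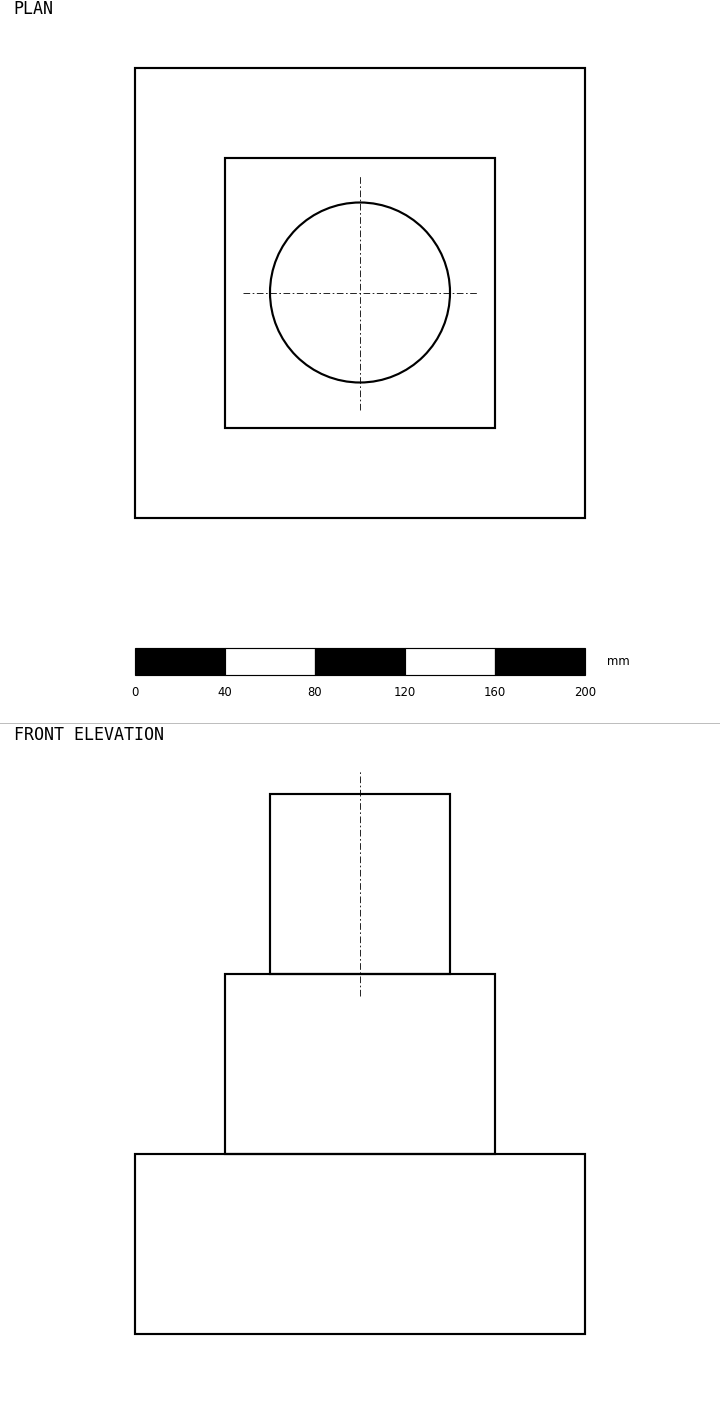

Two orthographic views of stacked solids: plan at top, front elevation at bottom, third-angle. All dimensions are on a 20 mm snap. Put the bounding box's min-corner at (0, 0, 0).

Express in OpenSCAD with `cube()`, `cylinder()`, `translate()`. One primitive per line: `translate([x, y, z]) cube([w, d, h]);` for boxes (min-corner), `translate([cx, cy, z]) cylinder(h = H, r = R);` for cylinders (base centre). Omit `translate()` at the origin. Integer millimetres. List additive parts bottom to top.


cube([200, 200, 80]);
translate([40, 40, 80]) cube([120, 120, 80]);
translate([100, 100, 160]) cylinder(h = 80, r = 40);
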